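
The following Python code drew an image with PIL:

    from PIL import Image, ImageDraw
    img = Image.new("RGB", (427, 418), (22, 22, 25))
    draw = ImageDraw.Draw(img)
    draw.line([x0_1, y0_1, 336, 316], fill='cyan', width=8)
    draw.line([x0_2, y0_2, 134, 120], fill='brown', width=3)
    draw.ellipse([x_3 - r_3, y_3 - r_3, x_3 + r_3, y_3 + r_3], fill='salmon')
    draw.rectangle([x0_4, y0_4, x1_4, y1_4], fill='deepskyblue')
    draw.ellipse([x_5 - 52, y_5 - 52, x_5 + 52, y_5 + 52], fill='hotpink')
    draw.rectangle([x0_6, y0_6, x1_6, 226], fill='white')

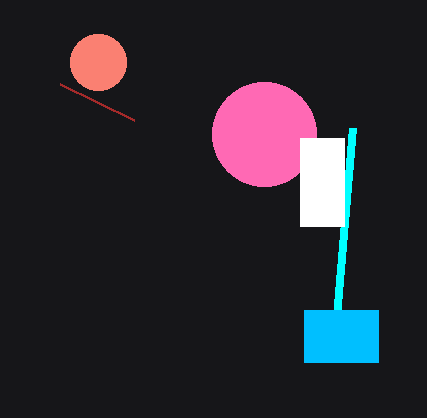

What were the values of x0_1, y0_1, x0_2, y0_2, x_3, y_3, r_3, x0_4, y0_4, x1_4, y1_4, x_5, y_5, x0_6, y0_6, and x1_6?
x0_1 = 352; y0_1 = 128; x0_2 = 60; y0_2 = 84; x_3 = 98; y_3 = 62; r_3 = 28; x0_4 = 304; y0_4 = 310; x1_4 = 378; y1_4 = 362; x_5 = 264; y_5 = 134; x0_6 = 300; y0_6 = 138; x1_6 = 344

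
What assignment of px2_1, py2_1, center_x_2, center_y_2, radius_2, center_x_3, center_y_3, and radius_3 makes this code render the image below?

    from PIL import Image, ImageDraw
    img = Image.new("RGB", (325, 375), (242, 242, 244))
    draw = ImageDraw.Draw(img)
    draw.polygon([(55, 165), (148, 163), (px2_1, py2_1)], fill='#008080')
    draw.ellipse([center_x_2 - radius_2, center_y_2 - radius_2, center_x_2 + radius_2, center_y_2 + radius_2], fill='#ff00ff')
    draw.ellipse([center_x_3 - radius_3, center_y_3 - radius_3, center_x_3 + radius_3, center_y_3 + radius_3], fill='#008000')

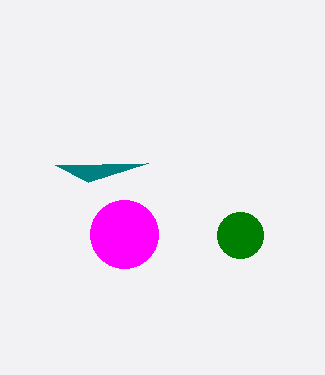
px2_1 = 88; py2_1 = 182; center_x_2 = 124; center_y_2 = 234; radius_2 = 34; center_x_3 = 240; center_y_3 = 235; radius_3 = 23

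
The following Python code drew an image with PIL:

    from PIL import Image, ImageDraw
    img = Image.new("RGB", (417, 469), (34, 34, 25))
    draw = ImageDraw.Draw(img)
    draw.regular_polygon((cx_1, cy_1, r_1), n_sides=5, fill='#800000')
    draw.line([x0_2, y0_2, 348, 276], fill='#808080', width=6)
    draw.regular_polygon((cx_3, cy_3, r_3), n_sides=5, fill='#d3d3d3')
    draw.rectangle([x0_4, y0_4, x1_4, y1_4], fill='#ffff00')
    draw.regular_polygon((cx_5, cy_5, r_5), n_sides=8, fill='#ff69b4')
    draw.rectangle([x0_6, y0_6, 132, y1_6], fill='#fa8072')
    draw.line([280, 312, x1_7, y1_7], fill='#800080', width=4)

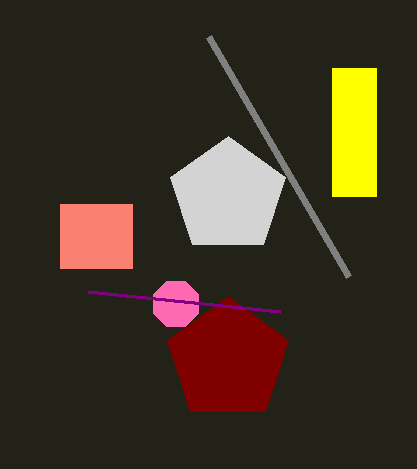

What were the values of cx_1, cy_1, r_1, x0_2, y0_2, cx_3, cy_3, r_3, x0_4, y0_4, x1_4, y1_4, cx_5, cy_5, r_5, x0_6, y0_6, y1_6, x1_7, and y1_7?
cx_1 = 228, cy_1 = 360, r_1 = 64, x0_2 = 208, y0_2 = 36, cx_3 = 228, cy_3 = 196, r_3 = 60, x0_4 = 332, y0_4 = 68, x1_4 = 376, y1_4 = 196, cx_5 = 176, cy_5 = 304, r_5 = 24, x0_6 = 60, y0_6 = 204, y1_6 = 268, x1_7 = 88, y1_7 = 292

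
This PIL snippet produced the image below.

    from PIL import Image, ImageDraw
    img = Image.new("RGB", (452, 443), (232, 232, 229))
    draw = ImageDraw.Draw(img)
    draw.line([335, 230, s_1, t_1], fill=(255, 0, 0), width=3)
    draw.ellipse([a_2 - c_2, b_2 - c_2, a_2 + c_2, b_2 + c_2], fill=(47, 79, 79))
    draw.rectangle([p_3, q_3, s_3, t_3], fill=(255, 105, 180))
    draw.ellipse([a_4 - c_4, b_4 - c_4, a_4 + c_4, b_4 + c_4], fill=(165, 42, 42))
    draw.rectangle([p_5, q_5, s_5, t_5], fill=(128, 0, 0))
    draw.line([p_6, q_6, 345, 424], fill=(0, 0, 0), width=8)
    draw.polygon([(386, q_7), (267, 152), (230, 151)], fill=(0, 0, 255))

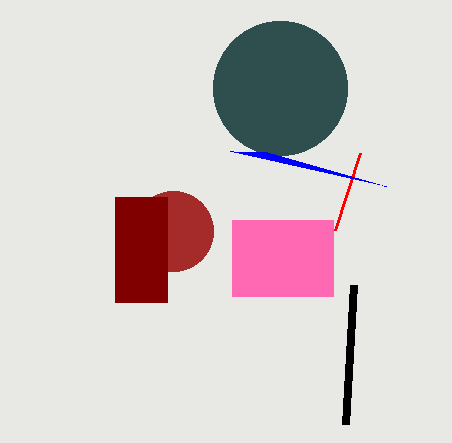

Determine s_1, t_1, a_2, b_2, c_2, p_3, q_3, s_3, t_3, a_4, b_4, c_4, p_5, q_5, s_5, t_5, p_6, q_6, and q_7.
s_1 = 360; t_1 = 153; a_2 = 280; b_2 = 88; c_2 = 67; p_3 = 232; q_3 = 220; s_3 = 333; t_3 = 296; a_4 = 173; b_4 = 231; c_4 = 40; p_5 = 115; q_5 = 197; s_5 = 167; t_5 = 302; p_6 = 353; q_6 = 285; q_7 = 186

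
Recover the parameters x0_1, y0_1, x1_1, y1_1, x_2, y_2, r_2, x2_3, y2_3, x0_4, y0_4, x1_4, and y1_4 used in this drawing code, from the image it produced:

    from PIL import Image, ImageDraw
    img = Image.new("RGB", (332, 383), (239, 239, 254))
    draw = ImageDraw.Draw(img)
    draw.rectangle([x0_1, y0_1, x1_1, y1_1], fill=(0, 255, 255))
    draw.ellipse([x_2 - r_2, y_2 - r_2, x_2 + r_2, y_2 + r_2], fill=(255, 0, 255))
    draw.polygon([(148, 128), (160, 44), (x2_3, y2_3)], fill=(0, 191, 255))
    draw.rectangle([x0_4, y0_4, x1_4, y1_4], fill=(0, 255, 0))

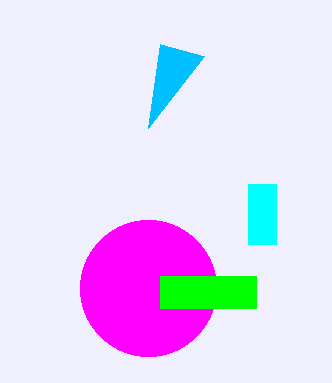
x0_1 = 248
y0_1 = 184
x1_1 = 276
y1_1 = 244
x_2 = 148
y_2 = 288
r_2 = 68
x2_3 = 204
y2_3 = 56
x0_4 = 160
y0_4 = 276
x1_4 = 256
y1_4 = 308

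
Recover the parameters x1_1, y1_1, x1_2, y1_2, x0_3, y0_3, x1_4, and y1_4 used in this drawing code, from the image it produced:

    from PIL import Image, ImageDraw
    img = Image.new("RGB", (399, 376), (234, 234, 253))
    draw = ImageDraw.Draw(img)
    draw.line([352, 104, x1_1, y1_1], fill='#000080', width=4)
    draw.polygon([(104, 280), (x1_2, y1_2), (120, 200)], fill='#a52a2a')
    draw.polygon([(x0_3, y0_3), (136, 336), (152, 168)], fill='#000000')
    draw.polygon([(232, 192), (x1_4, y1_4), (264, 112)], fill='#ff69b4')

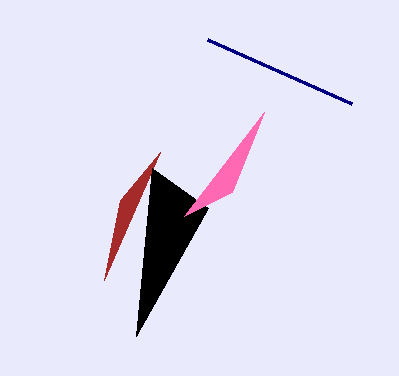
x1_1 = 208
y1_1 = 40
x1_2 = 160
y1_2 = 152
x0_3 = 208
y0_3 = 208
x1_4 = 184
y1_4 = 216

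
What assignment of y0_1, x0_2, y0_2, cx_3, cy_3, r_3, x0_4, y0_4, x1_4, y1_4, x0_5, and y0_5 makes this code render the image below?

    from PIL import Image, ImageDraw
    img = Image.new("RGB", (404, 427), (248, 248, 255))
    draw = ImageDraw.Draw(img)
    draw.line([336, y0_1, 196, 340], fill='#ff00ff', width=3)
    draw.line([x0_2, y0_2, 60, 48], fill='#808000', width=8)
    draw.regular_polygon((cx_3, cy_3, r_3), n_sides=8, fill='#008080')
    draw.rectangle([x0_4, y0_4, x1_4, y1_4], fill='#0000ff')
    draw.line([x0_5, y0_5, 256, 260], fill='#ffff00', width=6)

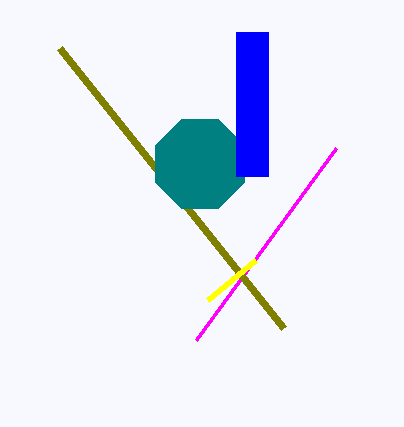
y0_1 = 148, x0_2 = 284, y0_2 = 328, cx_3 = 200, cy_3 = 164, r_3 = 48, x0_4 = 236, y0_4 = 32, x1_4 = 268, y1_4 = 176, x0_5 = 208, y0_5 = 300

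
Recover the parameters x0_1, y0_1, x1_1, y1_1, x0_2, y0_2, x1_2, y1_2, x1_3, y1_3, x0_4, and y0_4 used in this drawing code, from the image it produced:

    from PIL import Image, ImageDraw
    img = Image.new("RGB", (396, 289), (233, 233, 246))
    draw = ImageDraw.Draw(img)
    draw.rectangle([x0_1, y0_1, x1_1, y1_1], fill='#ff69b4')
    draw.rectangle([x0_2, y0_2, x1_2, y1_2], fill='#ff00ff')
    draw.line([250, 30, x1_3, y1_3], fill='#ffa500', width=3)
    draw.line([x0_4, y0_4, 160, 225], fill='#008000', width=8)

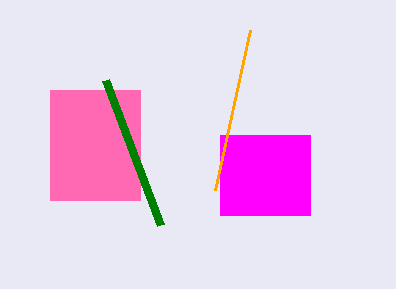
x0_1 = 50, y0_1 = 90, x1_1 = 140, y1_1 = 200, x0_2 = 220, y0_2 = 135, x1_2 = 310, y1_2 = 215, x1_3 = 215, y1_3 = 190, x0_4 = 105, y0_4 = 80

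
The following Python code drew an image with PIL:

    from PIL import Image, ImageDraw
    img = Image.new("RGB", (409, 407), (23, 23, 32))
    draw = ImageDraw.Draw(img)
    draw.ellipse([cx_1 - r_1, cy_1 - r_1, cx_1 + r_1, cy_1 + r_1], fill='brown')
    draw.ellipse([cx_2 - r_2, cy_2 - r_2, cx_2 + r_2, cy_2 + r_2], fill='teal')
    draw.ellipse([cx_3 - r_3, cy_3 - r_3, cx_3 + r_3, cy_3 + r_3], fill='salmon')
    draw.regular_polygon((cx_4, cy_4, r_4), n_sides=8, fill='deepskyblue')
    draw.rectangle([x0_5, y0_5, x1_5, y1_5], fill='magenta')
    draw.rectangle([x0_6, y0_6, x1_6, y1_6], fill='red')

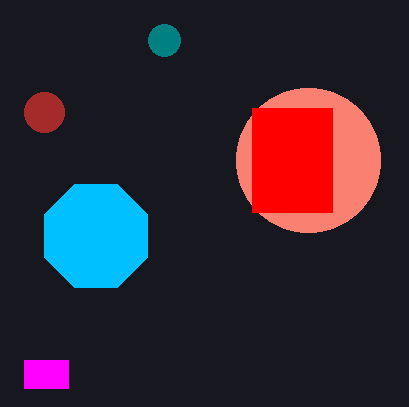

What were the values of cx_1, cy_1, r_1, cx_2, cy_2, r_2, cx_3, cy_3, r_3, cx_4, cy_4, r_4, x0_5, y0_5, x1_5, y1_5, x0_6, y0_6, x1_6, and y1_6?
cx_1 = 44; cy_1 = 112; r_1 = 20; cx_2 = 164; cy_2 = 40; r_2 = 16; cx_3 = 308; cy_3 = 160; r_3 = 72; cx_4 = 96; cy_4 = 236; r_4 = 56; x0_5 = 24; y0_5 = 360; x1_5 = 68; y1_5 = 388; x0_6 = 252; y0_6 = 108; x1_6 = 332; y1_6 = 212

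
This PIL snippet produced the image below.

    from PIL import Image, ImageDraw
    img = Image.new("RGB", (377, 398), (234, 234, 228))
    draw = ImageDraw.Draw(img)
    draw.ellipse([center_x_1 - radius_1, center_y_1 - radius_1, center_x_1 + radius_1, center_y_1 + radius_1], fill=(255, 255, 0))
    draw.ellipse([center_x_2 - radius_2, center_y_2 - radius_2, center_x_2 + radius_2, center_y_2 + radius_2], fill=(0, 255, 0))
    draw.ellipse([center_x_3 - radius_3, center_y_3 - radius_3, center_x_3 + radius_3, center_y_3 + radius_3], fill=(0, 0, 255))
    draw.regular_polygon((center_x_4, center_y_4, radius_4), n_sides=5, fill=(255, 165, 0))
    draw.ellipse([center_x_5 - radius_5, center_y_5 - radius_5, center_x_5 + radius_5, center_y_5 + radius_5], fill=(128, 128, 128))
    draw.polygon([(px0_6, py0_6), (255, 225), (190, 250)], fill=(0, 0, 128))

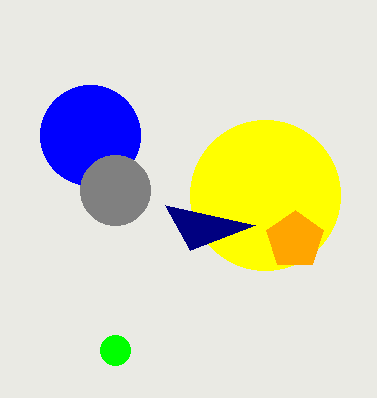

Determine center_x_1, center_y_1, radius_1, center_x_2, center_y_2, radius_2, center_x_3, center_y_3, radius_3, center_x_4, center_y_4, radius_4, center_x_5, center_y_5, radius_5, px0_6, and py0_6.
center_x_1 = 265
center_y_1 = 195
radius_1 = 75
center_x_2 = 115
center_y_2 = 350
radius_2 = 15
center_x_3 = 90
center_y_3 = 135
radius_3 = 50
center_x_4 = 295
center_y_4 = 240
radius_4 = 30
center_x_5 = 115
center_y_5 = 190
radius_5 = 35
px0_6 = 165
py0_6 = 205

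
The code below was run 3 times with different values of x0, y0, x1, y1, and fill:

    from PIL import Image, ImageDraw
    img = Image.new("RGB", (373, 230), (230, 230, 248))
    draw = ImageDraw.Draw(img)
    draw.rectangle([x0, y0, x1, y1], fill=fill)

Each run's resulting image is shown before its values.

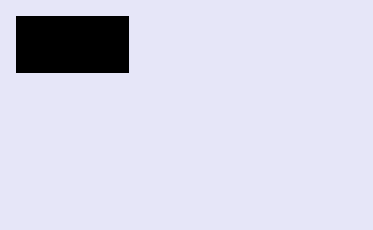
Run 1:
x0 = 16
y0 = 16
x1 = 128
y1 = 72
fill = 'black'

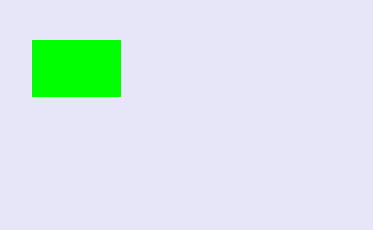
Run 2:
x0 = 32
y0 = 40
x1 = 120
y1 = 96
fill = 'lime'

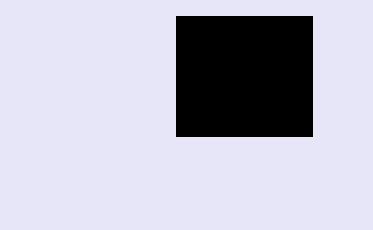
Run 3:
x0 = 176, y0 = 16, x1 = 312, y1 = 136, fill = 'black'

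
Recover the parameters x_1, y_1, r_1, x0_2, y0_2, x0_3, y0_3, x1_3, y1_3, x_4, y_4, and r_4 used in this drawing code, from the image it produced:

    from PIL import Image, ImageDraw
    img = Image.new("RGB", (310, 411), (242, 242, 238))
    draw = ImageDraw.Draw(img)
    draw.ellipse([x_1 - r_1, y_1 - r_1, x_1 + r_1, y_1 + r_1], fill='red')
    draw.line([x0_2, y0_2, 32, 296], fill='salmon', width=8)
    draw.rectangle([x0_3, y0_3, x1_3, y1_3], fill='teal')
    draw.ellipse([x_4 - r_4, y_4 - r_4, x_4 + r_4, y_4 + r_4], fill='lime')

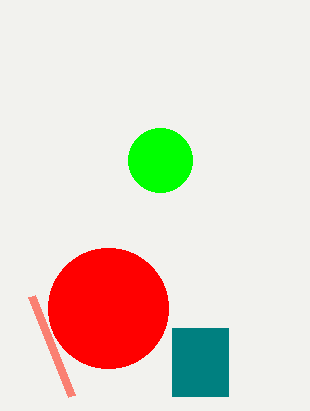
x_1 = 108
y_1 = 308
r_1 = 60
x0_2 = 72
y0_2 = 396
x0_3 = 172
y0_3 = 328
x1_3 = 228
y1_3 = 396
x_4 = 160
y_4 = 160
r_4 = 32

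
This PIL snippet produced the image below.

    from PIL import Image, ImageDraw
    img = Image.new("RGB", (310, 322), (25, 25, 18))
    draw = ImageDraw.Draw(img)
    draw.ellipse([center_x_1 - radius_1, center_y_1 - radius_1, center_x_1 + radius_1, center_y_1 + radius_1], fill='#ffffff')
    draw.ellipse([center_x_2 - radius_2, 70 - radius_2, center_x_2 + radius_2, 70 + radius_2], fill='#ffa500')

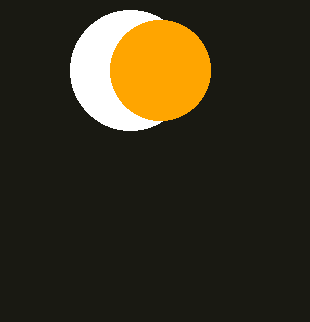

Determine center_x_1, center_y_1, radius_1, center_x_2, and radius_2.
center_x_1 = 130, center_y_1 = 70, radius_1 = 60, center_x_2 = 160, radius_2 = 50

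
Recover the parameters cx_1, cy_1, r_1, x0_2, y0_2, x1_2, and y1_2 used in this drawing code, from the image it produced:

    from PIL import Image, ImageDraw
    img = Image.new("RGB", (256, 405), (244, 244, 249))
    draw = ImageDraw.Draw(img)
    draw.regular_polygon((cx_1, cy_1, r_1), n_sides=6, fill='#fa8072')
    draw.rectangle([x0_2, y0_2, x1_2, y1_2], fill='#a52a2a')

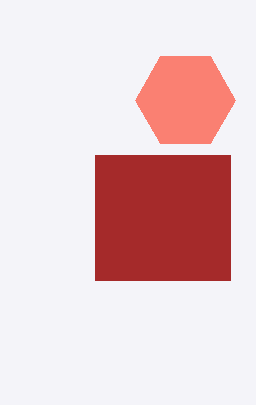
cx_1 = 185; cy_1 = 100; r_1 = 50; x0_2 = 95; y0_2 = 155; x1_2 = 230; y1_2 = 280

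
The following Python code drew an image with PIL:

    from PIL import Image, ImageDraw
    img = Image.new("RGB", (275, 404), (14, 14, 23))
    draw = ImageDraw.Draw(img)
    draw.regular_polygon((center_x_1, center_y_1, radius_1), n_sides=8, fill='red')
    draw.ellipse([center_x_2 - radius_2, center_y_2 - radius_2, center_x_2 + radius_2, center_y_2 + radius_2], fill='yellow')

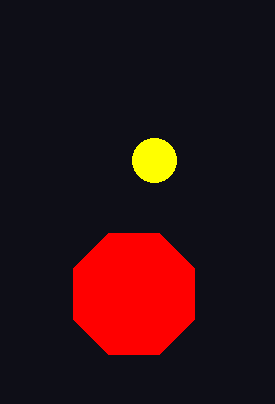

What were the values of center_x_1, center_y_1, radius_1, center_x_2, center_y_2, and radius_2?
center_x_1 = 134, center_y_1 = 294, radius_1 = 66, center_x_2 = 154, center_y_2 = 160, radius_2 = 22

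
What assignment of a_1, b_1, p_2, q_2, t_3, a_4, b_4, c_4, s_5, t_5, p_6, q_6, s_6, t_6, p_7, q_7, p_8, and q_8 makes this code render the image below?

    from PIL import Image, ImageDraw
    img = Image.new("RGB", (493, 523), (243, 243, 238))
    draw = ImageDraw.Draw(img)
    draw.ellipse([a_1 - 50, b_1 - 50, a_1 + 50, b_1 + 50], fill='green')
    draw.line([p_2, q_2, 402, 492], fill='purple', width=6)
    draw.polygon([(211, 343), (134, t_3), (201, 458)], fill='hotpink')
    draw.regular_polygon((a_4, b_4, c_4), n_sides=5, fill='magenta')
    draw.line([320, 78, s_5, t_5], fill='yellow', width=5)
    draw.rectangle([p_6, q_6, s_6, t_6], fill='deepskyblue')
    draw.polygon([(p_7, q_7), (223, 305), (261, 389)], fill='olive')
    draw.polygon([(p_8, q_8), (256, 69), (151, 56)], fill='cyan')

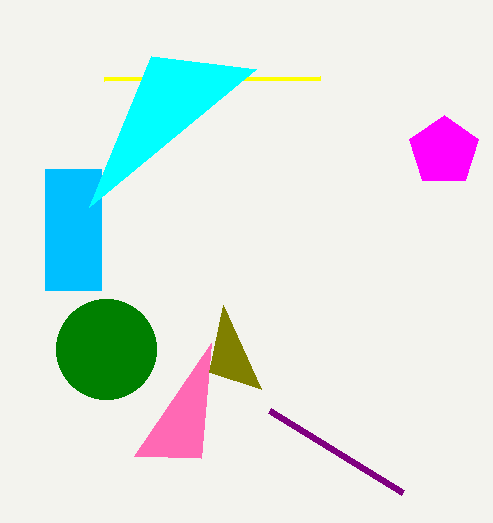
a_1 = 106
b_1 = 349
p_2 = 269
q_2 = 410
t_3 = 456
a_4 = 444
b_4 = 151
c_4 = 36
s_5 = 104
t_5 = 79
p_6 = 45
q_6 = 169
s_6 = 101
t_6 = 290
p_7 = 209
q_7 = 372
p_8 = 89
q_8 = 207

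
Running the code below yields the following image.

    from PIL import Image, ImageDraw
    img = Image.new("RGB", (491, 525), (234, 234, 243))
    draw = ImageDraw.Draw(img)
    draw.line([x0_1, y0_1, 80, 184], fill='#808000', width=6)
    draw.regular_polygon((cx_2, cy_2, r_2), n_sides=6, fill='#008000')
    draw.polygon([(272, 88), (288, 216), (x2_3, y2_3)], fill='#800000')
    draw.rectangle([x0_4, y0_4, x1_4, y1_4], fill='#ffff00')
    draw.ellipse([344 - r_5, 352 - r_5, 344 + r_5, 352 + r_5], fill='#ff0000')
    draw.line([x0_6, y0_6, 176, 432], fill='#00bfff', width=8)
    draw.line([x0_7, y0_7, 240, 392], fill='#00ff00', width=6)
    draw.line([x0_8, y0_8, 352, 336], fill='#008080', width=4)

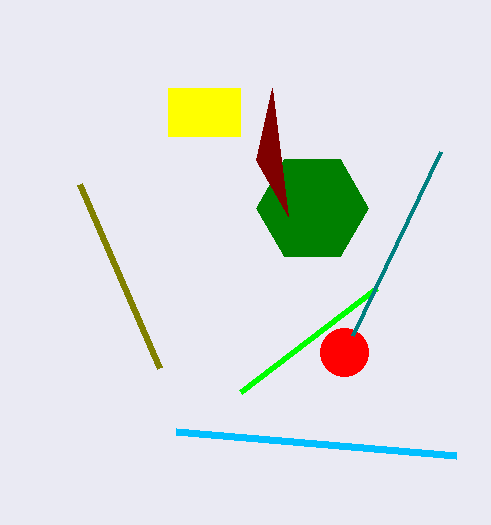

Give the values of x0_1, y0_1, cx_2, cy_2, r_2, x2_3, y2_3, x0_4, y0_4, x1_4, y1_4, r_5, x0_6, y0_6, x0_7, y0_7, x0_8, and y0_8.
x0_1 = 160; y0_1 = 368; cx_2 = 312; cy_2 = 208; r_2 = 56; x2_3 = 256; y2_3 = 160; x0_4 = 168; y0_4 = 88; x1_4 = 240; y1_4 = 136; r_5 = 24; x0_6 = 456; y0_6 = 456; x0_7 = 376; y0_7 = 288; x0_8 = 440; y0_8 = 152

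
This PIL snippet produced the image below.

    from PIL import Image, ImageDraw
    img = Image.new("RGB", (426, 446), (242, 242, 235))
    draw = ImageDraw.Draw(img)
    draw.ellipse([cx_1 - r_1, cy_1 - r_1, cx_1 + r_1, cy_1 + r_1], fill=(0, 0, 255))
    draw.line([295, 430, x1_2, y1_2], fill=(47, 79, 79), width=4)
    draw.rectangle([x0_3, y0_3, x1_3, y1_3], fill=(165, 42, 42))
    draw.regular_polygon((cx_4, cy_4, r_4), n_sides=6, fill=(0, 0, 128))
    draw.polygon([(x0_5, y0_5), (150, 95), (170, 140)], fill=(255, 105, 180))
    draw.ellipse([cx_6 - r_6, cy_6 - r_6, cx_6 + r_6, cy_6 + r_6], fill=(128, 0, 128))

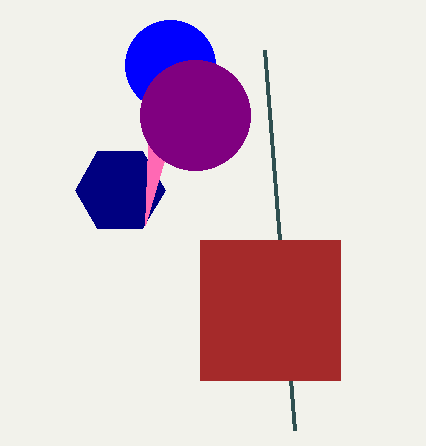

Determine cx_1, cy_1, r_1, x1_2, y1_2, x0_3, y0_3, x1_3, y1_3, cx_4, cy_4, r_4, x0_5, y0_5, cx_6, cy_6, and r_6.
cx_1 = 170
cy_1 = 65
r_1 = 45
x1_2 = 265
y1_2 = 50
x0_3 = 200
y0_3 = 240
x1_3 = 340
y1_3 = 380
cx_4 = 120
cy_4 = 190
r_4 = 45
x0_5 = 145
y0_5 = 225
cx_6 = 195
cy_6 = 115
r_6 = 55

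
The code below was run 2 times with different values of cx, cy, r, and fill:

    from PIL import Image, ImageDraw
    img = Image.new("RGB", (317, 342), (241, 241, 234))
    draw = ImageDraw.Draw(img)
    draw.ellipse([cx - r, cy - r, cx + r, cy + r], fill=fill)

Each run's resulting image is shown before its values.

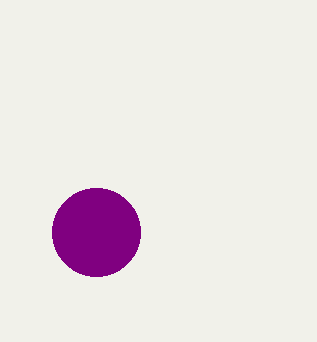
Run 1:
cx = 96, cy = 232, r = 44, fill = 'purple'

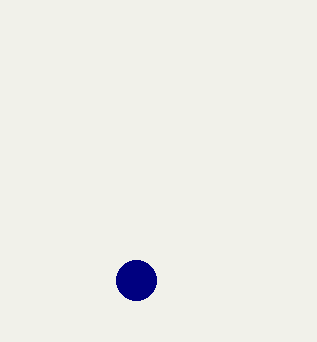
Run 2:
cx = 136, cy = 280, r = 20, fill = 'navy'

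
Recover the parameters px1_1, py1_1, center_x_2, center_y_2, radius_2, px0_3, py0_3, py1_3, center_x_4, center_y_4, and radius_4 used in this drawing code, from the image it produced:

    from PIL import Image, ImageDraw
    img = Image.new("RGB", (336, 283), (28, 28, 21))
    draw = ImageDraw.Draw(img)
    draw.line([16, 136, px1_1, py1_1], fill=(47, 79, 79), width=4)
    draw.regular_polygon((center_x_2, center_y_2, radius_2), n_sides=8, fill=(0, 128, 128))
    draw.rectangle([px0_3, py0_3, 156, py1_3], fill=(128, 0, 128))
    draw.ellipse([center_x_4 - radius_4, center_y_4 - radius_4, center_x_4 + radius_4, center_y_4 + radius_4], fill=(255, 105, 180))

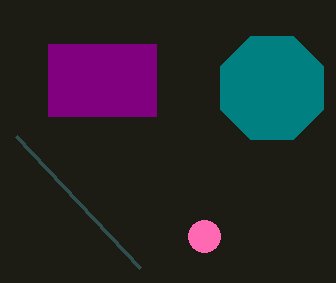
px1_1 = 140, py1_1 = 268, center_x_2 = 272, center_y_2 = 88, radius_2 = 56, px0_3 = 48, py0_3 = 44, py1_3 = 116, center_x_4 = 204, center_y_4 = 236, radius_4 = 16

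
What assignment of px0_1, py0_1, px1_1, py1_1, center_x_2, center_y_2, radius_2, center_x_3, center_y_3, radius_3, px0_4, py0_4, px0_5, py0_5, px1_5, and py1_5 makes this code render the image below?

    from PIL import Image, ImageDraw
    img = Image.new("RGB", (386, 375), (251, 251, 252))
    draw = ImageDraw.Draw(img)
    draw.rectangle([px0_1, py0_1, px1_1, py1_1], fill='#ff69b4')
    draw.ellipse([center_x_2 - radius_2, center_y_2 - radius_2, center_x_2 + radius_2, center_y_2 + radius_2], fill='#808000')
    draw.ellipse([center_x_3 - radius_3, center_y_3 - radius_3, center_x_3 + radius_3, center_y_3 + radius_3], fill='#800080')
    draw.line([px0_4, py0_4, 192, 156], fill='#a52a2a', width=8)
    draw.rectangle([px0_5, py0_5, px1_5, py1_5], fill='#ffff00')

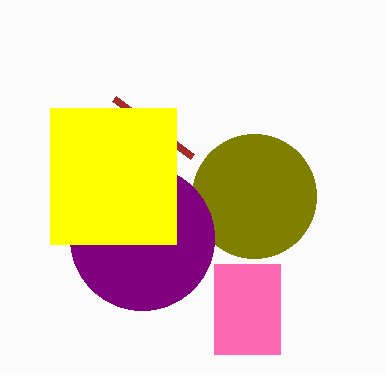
px0_1 = 214
py0_1 = 264
px1_1 = 280
py1_1 = 354
center_x_2 = 254
center_y_2 = 196
radius_2 = 62
center_x_3 = 142
center_y_3 = 238
radius_3 = 72
px0_4 = 114
py0_4 = 98
px0_5 = 50
py0_5 = 108
px1_5 = 176
py1_5 = 244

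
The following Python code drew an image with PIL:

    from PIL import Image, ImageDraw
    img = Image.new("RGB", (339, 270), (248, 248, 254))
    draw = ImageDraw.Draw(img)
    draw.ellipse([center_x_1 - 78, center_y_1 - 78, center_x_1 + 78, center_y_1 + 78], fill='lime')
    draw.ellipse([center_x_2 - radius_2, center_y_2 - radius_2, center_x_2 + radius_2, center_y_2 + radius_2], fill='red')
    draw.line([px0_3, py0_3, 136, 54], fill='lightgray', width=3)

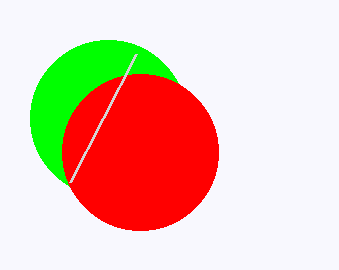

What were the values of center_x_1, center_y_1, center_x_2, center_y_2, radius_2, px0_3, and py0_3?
center_x_1 = 108; center_y_1 = 118; center_x_2 = 140; center_y_2 = 152; radius_2 = 78; px0_3 = 70; py0_3 = 182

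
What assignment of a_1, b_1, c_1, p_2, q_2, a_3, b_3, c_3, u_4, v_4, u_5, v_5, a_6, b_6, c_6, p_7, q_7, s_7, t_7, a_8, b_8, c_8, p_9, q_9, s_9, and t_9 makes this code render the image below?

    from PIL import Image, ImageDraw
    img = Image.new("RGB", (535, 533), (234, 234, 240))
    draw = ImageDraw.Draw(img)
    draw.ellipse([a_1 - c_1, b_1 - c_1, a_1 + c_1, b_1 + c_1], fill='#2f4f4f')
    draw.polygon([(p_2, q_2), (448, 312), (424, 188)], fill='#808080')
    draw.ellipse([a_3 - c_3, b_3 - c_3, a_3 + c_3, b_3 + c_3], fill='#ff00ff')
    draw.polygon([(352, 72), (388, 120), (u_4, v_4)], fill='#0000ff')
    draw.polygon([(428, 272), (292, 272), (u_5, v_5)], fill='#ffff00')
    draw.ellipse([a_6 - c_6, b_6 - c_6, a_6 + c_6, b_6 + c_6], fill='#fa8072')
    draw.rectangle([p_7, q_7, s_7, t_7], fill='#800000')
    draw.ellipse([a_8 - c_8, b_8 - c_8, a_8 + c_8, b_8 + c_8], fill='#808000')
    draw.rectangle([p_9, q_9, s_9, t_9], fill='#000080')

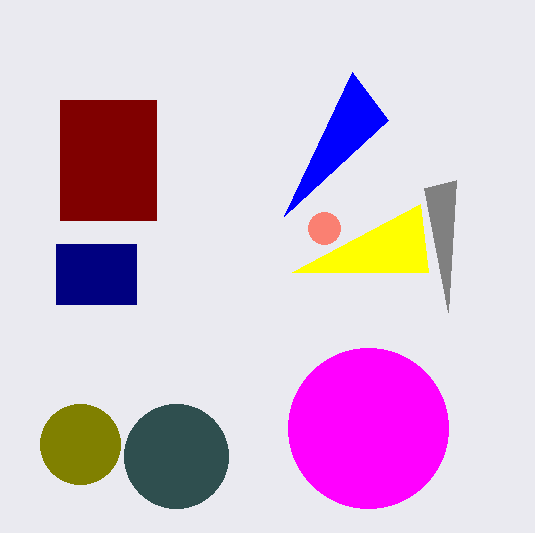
a_1 = 176
b_1 = 456
c_1 = 52
p_2 = 456
q_2 = 180
a_3 = 368
b_3 = 428
c_3 = 80
u_4 = 284
v_4 = 216
u_5 = 420
v_5 = 204
a_6 = 324
b_6 = 228
c_6 = 16
p_7 = 60
q_7 = 100
s_7 = 156
t_7 = 220
a_8 = 80
b_8 = 444
c_8 = 40
p_9 = 56
q_9 = 244
s_9 = 136
t_9 = 304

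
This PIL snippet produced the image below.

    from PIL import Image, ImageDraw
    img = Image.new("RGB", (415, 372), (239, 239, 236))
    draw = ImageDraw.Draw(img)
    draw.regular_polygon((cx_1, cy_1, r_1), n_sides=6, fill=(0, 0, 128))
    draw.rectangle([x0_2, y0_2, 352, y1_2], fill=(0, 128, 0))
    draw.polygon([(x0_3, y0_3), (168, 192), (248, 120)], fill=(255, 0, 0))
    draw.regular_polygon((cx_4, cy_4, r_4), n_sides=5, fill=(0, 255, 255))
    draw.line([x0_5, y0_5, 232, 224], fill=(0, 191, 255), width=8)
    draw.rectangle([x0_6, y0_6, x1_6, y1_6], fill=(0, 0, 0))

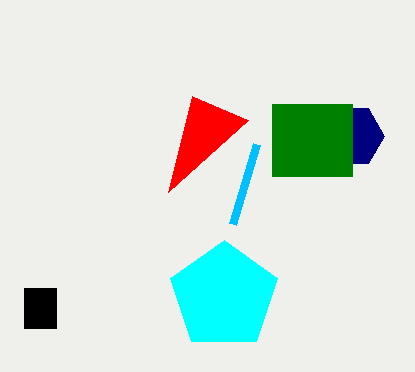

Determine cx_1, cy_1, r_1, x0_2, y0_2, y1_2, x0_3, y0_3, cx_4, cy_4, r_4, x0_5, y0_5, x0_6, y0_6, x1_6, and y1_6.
cx_1 = 352; cy_1 = 136; r_1 = 32; x0_2 = 272; y0_2 = 104; y1_2 = 176; x0_3 = 192; y0_3 = 96; cx_4 = 224; cy_4 = 296; r_4 = 56; x0_5 = 256; y0_5 = 144; x0_6 = 24; y0_6 = 288; x1_6 = 56; y1_6 = 328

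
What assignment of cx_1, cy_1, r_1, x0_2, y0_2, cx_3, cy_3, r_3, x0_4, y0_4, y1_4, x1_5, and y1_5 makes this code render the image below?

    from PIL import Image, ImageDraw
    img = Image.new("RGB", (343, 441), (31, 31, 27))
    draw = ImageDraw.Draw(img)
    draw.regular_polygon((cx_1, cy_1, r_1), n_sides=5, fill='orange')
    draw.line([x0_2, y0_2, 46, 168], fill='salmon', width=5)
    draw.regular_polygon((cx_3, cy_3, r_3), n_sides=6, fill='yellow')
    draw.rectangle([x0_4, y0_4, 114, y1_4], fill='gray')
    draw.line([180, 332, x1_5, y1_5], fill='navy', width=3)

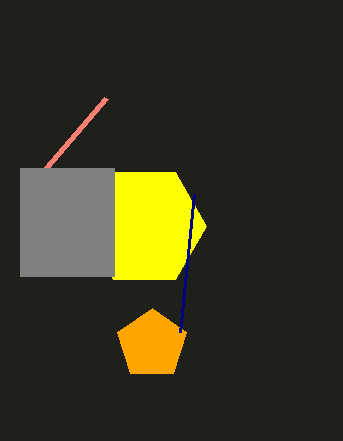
cx_1 = 152; cy_1 = 344; r_1 = 36; x0_2 = 106; y0_2 = 98; cx_3 = 144; cy_3 = 226; r_3 = 62; x0_4 = 20; y0_4 = 168; y1_4 = 276; x1_5 = 194; y1_5 = 194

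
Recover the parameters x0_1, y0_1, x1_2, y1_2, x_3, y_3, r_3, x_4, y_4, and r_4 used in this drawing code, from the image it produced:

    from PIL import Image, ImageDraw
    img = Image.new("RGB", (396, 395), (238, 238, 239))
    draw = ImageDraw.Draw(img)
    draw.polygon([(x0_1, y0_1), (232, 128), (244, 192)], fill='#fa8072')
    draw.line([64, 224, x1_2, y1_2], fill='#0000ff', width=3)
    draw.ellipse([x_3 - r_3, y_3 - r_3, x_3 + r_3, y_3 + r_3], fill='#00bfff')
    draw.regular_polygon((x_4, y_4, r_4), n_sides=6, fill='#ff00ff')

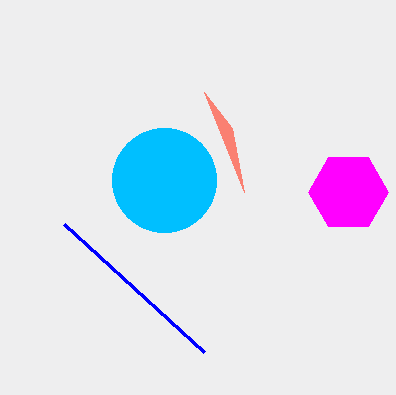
x0_1 = 204
y0_1 = 92
x1_2 = 204
y1_2 = 352
x_3 = 164
y_3 = 180
r_3 = 52
x_4 = 348
y_4 = 192
r_4 = 40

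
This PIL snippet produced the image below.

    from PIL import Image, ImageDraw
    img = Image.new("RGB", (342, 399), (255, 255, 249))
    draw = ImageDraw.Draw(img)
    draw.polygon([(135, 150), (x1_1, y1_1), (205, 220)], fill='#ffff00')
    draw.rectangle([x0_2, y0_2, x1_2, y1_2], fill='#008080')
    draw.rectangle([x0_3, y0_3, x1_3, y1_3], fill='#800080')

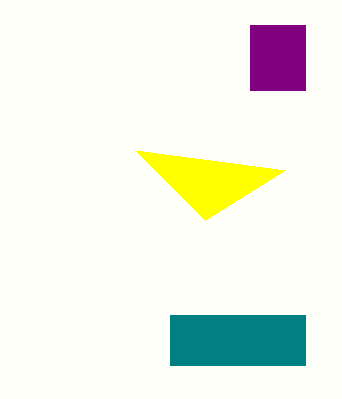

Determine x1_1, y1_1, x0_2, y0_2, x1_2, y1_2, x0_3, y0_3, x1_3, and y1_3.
x1_1 = 285; y1_1 = 170; x0_2 = 170; y0_2 = 315; x1_2 = 305; y1_2 = 365; x0_3 = 250; y0_3 = 25; x1_3 = 305; y1_3 = 90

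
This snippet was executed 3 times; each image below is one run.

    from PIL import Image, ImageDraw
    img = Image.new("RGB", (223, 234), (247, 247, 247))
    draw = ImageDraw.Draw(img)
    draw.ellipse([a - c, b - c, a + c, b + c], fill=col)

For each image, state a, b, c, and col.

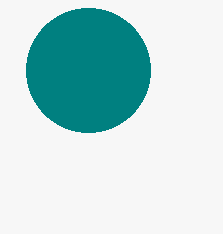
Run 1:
a = 88
b = 70
c = 62
col = 'teal'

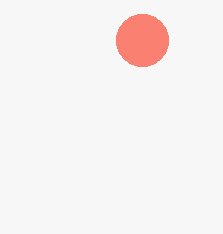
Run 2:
a = 142; b = 40; c = 26; col = 'salmon'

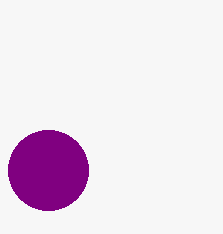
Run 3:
a = 48; b = 170; c = 40; col = 'purple'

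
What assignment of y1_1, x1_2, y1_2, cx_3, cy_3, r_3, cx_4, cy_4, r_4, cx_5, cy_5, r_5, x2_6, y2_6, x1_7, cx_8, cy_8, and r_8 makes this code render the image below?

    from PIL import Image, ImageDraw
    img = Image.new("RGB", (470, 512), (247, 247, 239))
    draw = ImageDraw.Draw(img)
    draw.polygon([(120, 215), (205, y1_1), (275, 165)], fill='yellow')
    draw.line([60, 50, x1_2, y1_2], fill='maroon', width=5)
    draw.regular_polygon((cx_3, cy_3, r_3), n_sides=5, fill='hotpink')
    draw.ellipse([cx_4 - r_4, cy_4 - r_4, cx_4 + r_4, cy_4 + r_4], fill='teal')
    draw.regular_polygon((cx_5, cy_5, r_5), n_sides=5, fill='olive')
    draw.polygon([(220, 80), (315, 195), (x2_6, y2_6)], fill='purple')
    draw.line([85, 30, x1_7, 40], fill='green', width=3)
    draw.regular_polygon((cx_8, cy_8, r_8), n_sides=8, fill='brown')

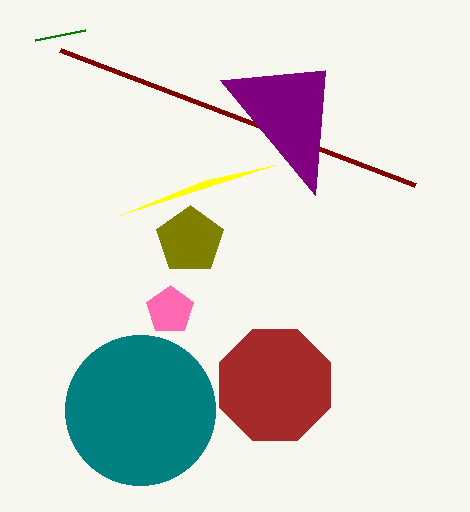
y1_1 = 180
x1_2 = 415
y1_2 = 185
cx_3 = 170
cy_3 = 310
r_3 = 25
cx_4 = 140
cy_4 = 410
r_4 = 75
cx_5 = 190
cy_5 = 240
r_5 = 35
x2_6 = 325
y2_6 = 70
x1_7 = 35
cx_8 = 275
cy_8 = 385
r_8 = 60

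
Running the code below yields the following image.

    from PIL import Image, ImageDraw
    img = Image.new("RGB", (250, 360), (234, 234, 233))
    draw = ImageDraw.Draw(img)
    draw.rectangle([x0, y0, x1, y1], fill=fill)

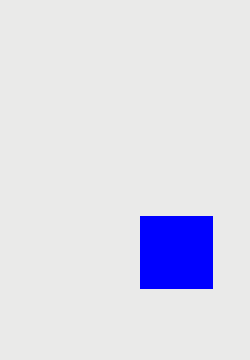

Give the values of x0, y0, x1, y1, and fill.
x0 = 140
y0 = 216
x1 = 212
y1 = 288
fill = 'blue'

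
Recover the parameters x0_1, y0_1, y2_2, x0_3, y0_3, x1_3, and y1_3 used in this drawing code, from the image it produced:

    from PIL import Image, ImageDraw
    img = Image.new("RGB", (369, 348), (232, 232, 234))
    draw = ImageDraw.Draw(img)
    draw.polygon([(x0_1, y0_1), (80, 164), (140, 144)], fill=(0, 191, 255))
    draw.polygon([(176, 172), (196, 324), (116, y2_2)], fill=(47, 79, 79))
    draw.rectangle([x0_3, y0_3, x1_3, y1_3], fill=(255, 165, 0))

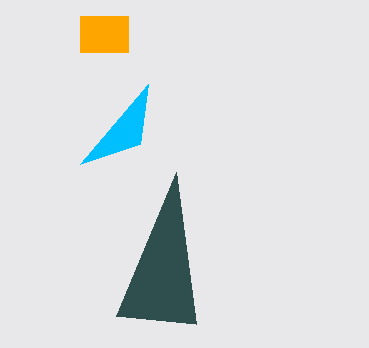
x0_1 = 148, y0_1 = 84, y2_2 = 316, x0_3 = 80, y0_3 = 16, x1_3 = 128, y1_3 = 52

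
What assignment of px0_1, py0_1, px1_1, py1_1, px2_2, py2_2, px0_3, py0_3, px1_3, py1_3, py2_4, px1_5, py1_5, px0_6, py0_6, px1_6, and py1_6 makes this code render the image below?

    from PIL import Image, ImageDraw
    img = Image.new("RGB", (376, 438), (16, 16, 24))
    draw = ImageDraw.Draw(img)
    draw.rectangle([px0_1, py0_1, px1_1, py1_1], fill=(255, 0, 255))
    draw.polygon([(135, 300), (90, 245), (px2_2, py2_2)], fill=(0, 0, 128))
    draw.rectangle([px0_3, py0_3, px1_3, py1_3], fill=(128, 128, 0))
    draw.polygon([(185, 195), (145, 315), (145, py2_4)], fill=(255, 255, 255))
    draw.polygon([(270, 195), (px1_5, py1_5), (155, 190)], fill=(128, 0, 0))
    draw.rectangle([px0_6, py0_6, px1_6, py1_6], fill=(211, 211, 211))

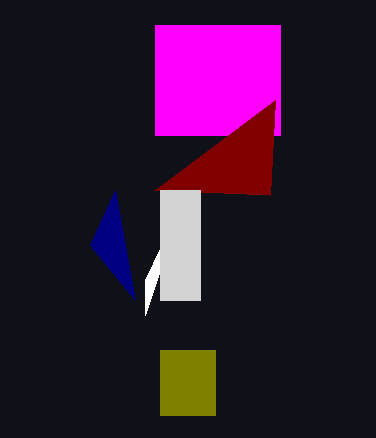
px0_1 = 155, py0_1 = 25, px1_1 = 280, py1_1 = 135, px2_2 = 115, py2_2 = 190, px0_3 = 160, py0_3 = 350, px1_3 = 215, py1_3 = 415, py2_4 = 280, px1_5 = 275, py1_5 = 100, px0_6 = 160, py0_6 = 190, px1_6 = 200, py1_6 = 300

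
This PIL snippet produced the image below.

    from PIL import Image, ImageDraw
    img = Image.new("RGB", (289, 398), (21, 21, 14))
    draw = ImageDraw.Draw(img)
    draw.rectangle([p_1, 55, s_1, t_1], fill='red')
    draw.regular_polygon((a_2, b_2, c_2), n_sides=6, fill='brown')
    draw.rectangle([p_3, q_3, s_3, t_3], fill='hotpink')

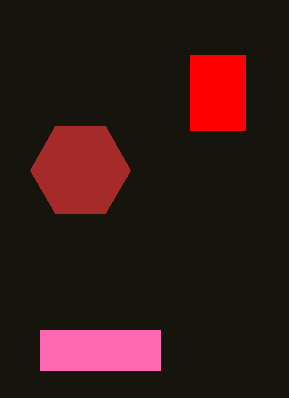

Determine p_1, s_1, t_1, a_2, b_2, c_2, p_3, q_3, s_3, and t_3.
p_1 = 190, s_1 = 245, t_1 = 130, a_2 = 80, b_2 = 170, c_2 = 50, p_3 = 40, q_3 = 330, s_3 = 160, t_3 = 370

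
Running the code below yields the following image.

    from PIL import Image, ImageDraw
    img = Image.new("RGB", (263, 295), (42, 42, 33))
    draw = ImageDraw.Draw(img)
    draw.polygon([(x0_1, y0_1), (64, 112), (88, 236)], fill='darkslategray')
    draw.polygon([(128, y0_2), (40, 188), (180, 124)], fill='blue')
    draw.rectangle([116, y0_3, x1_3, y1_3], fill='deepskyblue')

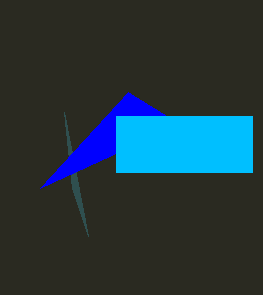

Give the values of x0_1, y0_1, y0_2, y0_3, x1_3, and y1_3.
x0_1 = 72; y0_1 = 188; y0_2 = 92; y0_3 = 116; x1_3 = 252; y1_3 = 172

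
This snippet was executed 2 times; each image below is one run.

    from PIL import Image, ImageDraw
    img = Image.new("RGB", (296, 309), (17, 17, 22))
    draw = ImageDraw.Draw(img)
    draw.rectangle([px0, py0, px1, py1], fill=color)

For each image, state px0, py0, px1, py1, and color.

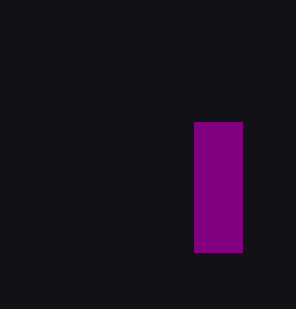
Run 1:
px0 = 194
py0 = 122
px1 = 242
py1 = 252
color = 'purple'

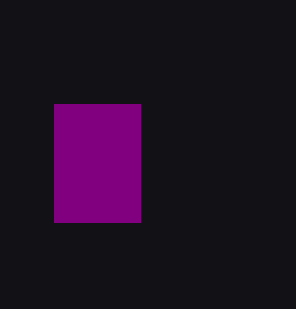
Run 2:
px0 = 54, py0 = 104, px1 = 140, py1 = 222, color = 'purple'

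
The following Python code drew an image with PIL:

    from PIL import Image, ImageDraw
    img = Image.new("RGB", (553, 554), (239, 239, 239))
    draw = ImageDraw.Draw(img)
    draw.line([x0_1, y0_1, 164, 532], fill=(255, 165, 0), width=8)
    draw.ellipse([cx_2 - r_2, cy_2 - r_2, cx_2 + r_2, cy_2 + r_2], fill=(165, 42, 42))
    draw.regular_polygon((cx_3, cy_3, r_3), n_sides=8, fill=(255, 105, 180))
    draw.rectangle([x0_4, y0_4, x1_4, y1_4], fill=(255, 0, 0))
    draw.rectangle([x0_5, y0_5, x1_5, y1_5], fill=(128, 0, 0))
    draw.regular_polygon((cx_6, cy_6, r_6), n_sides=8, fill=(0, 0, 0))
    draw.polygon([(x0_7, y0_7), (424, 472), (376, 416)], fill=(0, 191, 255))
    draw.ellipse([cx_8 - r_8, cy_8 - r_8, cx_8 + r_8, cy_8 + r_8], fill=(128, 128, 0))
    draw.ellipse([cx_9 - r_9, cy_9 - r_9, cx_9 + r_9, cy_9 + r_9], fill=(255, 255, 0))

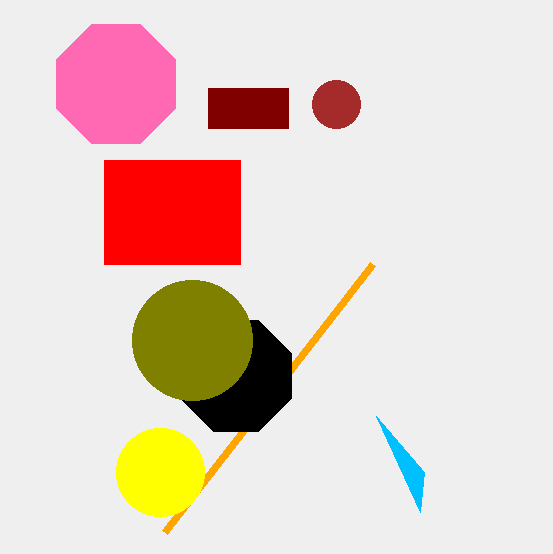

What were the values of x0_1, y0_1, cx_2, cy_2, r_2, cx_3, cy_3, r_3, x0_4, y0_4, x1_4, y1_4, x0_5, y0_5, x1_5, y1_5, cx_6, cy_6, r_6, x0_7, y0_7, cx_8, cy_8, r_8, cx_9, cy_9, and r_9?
x0_1 = 372; y0_1 = 264; cx_2 = 336; cy_2 = 104; r_2 = 24; cx_3 = 116; cy_3 = 84; r_3 = 64; x0_4 = 104; y0_4 = 160; x1_4 = 240; y1_4 = 264; x0_5 = 208; y0_5 = 88; x1_5 = 288; y1_5 = 128; cx_6 = 236; cy_6 = 376; r_6 = 60; x0_7 = 420; y0_7 = 512; cx_8 = 192; cy_8 = 340; r_8 = 60; cx_9 = 160; cy_9 = 472; r_9 = 44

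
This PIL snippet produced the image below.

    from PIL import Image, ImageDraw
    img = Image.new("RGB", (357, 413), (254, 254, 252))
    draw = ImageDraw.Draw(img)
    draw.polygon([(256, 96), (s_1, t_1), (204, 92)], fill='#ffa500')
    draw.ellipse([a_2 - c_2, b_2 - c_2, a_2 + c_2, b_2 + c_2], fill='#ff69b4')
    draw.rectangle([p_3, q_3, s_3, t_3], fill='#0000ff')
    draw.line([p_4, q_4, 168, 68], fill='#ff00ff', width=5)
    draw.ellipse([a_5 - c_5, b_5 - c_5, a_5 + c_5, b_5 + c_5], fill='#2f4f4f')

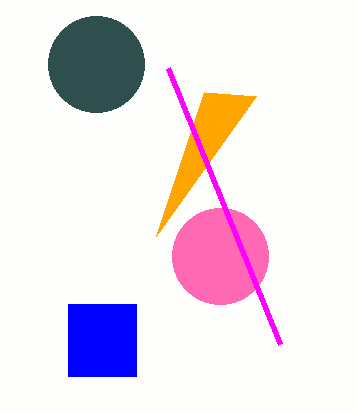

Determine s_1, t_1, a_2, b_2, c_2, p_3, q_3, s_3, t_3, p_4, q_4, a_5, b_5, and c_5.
s_1 = 156
t_1 = 236
a_2 = 220
b_2 = 256
c_2 = 48
p_3 = 68
q_3 = 304
s_3 = 136
t_3 = 376
p_4 = 280
q_4 = 344
a_5 = 96
b_5 = 64
c_5 = 48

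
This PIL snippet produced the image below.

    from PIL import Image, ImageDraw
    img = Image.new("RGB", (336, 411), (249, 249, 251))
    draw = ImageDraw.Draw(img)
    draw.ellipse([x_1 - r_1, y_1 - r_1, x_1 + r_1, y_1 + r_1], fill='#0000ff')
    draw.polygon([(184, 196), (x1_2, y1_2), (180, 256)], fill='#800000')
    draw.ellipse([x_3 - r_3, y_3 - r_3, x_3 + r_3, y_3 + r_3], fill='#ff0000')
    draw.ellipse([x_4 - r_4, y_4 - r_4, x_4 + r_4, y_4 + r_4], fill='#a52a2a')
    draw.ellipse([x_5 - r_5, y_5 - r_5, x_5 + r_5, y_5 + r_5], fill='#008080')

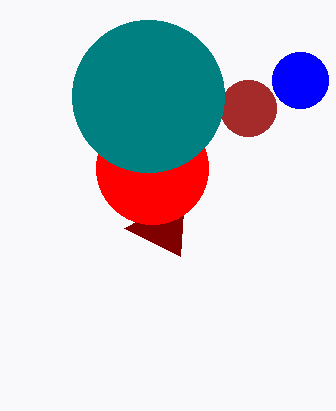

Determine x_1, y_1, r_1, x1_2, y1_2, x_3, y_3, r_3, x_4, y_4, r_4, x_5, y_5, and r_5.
x_1 = 300
y_1 = 80
r_1 = 28
x1_2 = 124
y1_2 = 228
x_3 = 152
y_3 = 168
r_3 = 56
x_4 = 248
y_4 = 108
r_4 = 28
x_5 = 148
y_5 = 96
r_5 = 76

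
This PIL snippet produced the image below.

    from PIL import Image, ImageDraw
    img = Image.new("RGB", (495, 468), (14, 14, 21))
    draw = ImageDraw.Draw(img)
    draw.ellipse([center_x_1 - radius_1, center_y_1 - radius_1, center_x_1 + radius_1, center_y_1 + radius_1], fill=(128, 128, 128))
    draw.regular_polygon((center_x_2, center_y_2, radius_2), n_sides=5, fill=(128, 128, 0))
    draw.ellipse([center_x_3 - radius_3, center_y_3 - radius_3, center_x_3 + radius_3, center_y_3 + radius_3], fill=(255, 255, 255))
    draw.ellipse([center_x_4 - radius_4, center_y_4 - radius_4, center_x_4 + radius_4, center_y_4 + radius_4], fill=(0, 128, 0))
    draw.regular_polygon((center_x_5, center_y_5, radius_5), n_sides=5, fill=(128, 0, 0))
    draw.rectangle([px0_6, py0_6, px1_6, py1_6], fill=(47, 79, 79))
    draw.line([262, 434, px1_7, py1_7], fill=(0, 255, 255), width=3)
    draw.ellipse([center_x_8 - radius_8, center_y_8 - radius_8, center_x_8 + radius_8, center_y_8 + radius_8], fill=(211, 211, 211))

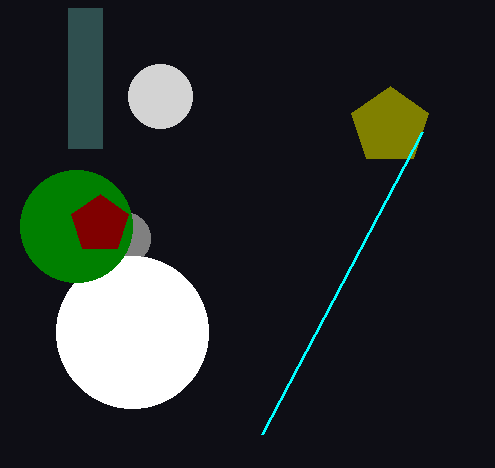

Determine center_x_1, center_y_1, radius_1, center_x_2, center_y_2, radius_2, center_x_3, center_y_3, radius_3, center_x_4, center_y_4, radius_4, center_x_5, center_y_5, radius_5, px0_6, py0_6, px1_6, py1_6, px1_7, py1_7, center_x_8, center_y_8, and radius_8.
center_x_1 = 124, center_y_1 = 238, radius_1 = 26, center_x_2 = 390, center_y_2 = 126, radius_2 = 40, center_x_3 = 132, center_y_3 = 332, radius_3 = 76, center_x_4 = 76, center_y_4 = 226, radius_4 = 56, center_x_5 = 100, center_y_5 = 224, radius_5 = 30, px0_6 = 68, py0_6 = 8, px1_6 = 102, py1_6 = 148, px1_7 = 422, py1_7 = 132, center_x_8 = 160, center_y_8 = 96, radius_8 = 32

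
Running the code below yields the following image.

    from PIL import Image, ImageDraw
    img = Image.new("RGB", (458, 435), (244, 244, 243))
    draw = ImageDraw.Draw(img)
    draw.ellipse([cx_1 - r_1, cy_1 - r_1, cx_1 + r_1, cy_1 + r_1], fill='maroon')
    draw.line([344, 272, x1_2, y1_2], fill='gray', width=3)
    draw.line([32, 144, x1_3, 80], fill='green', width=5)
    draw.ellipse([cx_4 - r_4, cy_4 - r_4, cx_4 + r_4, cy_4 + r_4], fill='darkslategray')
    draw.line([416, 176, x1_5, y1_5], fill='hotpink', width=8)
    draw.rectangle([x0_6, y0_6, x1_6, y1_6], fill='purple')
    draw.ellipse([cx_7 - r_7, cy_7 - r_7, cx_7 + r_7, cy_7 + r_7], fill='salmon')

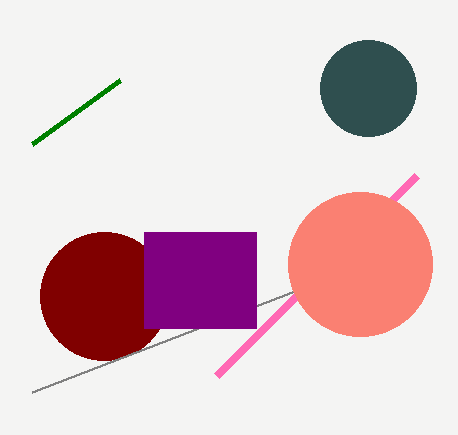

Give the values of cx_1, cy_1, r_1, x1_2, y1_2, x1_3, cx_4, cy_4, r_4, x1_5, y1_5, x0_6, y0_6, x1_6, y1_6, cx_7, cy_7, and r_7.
cx_1 = 104, cy_1 = 296, r_1 = 64, x1_2 = 32, y1_2 = 392, x1_3 = 120, cx_4 = 368, cy_4 = 88, r_4 = 48, x1_5 = 216, y1_5 = 376, x0_6 = 144, y0_6 = 232, x1_6 = 256, y1_6 = 328, cx_7 = 360, cy_7 = 264, r_7 = 72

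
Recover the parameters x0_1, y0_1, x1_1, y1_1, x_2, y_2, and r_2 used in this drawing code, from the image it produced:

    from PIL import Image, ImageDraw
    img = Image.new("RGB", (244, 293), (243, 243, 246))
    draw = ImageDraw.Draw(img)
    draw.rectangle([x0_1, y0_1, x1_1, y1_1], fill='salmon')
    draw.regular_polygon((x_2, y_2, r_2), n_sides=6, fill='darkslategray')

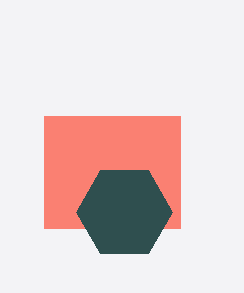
x0_1 = 44
y0_1 = 116
x1_1 = 180
y1_1 = 228
x_2 = 124
y_2 = 212
r_2 = 48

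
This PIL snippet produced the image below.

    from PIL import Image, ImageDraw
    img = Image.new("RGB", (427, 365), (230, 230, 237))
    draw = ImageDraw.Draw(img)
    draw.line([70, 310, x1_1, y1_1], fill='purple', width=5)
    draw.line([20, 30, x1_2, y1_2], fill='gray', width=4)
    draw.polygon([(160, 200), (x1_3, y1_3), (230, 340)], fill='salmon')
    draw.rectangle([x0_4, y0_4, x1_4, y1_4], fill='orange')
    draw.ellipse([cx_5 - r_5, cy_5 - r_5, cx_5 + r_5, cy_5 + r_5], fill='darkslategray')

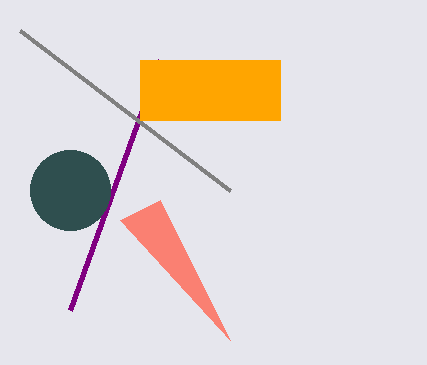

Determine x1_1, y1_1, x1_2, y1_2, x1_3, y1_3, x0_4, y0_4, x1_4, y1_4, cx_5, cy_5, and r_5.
x1_1 = 160, y1_1 = 60, x1_2 = 230, y1_2 = 190, x1_3 = 120, y1_3 = 220, x0_4 = 140, y0_4 = 60, x1_4 = 280, y1_4 = 120, cx_5 = 70, cy_5 = 190, r_5 = 40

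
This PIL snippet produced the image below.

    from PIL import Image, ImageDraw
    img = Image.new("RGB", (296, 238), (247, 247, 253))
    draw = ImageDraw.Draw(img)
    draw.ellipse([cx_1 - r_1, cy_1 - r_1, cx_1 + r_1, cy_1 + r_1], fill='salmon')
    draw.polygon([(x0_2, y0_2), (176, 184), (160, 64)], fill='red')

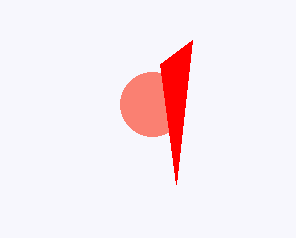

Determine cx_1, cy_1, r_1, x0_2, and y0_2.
cx_1 = 152
cy_1 = 104
r_1 = 32
x0_2 = 192
y0_2 = 40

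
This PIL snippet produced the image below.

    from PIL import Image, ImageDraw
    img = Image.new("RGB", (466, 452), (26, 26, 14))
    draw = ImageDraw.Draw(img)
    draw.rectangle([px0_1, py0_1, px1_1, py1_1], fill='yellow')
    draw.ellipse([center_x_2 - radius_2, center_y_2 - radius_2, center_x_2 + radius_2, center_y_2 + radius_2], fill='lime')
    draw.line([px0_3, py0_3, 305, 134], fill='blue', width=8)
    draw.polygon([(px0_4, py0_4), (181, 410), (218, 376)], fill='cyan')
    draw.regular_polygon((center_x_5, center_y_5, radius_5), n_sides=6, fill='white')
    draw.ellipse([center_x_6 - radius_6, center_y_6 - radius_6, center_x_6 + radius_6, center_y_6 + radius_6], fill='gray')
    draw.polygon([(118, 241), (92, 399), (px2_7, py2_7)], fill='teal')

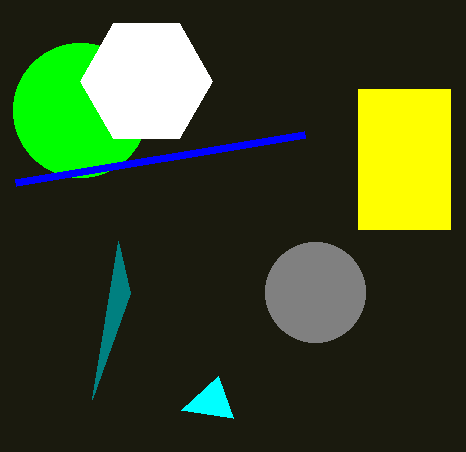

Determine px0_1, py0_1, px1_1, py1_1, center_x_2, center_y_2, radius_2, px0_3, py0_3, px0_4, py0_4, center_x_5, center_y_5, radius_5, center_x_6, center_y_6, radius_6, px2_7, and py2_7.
px0_1 = 358; py0_1 = 89; px1_1 = 450; py1_1 = 229; center_x_2 = 80; center_y_2 = 110; radius_2 = 67; px0_3 = 16; py0_3 = 182; px0_4 = 233; py0_4 = 418; center_x_5 = 146; center_y_5 = 81; radius_5 = 66; center_x_6 = 315; center_y_6 = 292; radius_6 = 50; px2_7 = 130; py2_7 = 293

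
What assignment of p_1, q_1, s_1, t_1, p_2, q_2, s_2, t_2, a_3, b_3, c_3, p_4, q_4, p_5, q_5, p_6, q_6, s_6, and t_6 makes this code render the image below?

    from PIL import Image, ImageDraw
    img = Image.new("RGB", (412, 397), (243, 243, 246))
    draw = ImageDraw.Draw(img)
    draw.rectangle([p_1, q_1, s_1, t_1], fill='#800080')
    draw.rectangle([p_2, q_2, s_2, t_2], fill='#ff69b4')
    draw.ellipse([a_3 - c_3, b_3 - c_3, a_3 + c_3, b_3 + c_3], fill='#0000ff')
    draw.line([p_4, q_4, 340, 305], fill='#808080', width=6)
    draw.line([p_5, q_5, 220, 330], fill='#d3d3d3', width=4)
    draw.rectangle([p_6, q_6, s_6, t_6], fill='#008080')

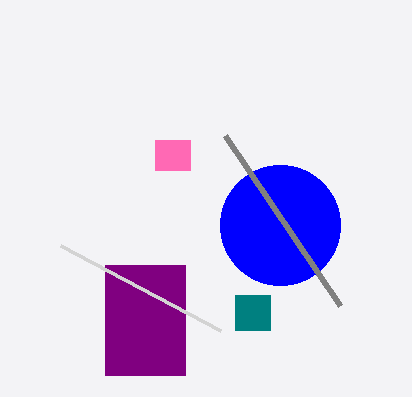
p_1 = 105, q_1 = 265, s_1 = 185, t_1 = 375, p_2 = 155, q_2 = 140, s_2 = 190, t_2 = 170, a_3 = 280, b_3 = 225, c_3 = 60, p_4 = 225, q_4 = 135, p_5 = 60, q_5 = 245, p_6 = 235, q_6 = 295, s_6 = 270, t_6 = 330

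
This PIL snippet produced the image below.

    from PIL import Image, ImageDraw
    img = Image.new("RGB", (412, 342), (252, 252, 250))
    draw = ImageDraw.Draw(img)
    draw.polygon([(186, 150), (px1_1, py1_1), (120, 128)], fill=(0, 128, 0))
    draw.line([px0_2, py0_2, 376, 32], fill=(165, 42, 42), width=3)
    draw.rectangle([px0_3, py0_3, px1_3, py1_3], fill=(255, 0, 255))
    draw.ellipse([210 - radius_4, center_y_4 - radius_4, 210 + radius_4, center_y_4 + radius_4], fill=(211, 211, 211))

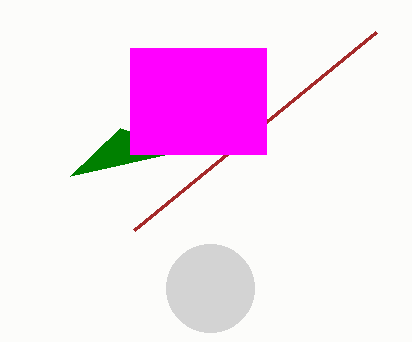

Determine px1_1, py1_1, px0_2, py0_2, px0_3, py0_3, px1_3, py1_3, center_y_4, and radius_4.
px1_1 = 70, py1_1 = 176, px0_2 = 134, py0_2 = 230, px0_3 = 130, py0_3 = 48, px1_3 = 266, py1_3 = 154, center_y_4 = 288, radius_4 = 44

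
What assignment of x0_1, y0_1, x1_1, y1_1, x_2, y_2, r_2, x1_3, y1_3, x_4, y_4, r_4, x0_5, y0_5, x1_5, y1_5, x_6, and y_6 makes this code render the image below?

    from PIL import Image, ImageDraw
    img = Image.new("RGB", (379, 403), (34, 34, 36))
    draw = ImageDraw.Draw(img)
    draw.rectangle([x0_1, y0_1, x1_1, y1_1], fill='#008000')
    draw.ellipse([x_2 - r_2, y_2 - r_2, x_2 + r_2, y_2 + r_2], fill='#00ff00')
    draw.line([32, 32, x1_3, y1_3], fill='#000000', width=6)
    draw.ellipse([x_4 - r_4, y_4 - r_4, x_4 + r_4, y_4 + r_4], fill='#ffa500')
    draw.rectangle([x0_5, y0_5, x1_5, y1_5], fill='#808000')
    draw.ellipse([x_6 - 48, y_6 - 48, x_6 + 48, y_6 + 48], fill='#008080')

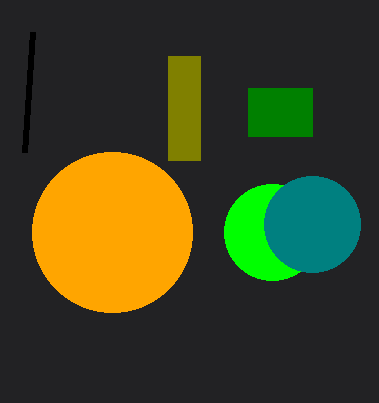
x0_1 = 248; y0_1 = 88; x1_1 = 312; y1_1 = 136; x_2 = 272; y_2 = 232; r_2 = 48; x1_3 = 24; y1_3 = 152; x_4 = 112; y_4 = 232; r_4 = 80; x0_5 = 168; y0_5 = 56; x1_5 = 200; y1_5 = 160; x_6 = 312; y_6 = 224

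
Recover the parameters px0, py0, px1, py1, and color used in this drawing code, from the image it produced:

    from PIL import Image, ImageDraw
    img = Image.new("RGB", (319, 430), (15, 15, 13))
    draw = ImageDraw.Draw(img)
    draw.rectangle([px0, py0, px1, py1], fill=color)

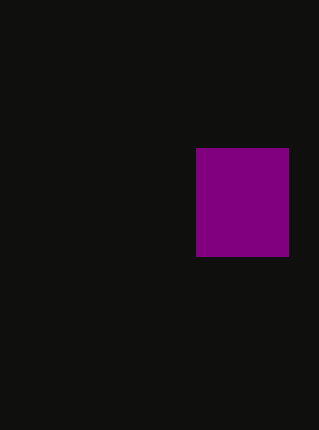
px0 = 196; py0 = 148; px1 = 288; py1 = 256; color = 'purple'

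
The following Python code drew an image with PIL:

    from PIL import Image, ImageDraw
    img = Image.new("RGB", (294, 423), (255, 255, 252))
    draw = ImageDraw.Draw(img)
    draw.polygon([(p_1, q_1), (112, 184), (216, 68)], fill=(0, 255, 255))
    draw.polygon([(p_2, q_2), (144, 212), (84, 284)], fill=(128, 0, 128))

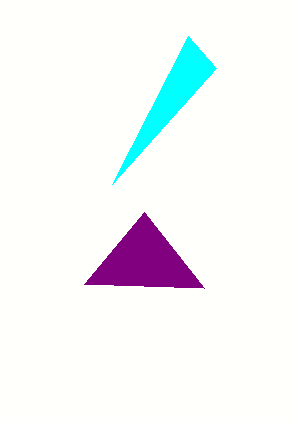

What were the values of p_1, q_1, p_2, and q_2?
p_1 = 188; q_1 = 36; p_2 = 204; q_2 = 288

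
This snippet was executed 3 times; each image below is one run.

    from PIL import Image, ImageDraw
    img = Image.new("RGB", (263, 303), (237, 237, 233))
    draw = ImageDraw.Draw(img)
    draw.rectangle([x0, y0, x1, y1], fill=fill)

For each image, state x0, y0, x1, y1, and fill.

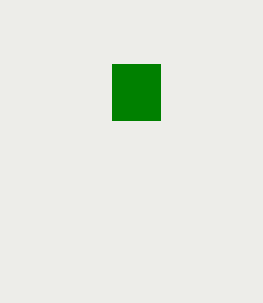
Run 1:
x0 = 112
y0 = 64
x1 = 160
y1 = 120
fill = 'green'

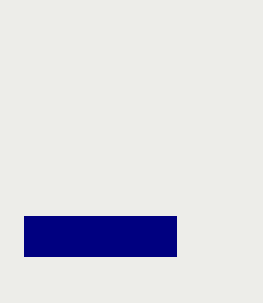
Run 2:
x0 = 24
y0 = 216
x1 = 176
y1 = 256
fill = 'navy'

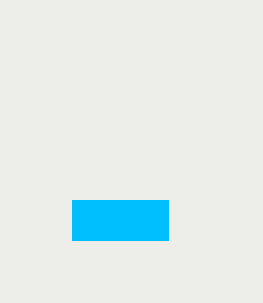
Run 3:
x0 = 72; y0 = 200; x1 = 168; y1 = 240; fill = 'deepskyblue'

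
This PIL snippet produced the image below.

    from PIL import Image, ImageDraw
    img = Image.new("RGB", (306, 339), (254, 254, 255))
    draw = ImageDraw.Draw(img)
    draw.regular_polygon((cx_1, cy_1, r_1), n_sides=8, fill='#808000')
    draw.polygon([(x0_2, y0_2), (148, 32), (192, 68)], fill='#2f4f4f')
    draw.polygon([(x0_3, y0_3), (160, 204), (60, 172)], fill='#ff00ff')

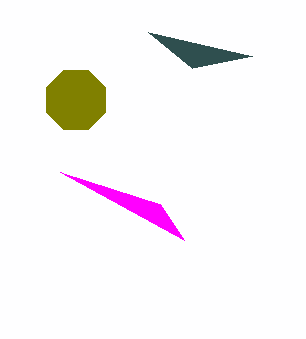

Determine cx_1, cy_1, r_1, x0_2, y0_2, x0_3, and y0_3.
cx_1 = 76; cy_1 = 100; r_1 = 32; x0_2 = 252; y0_2 = 56; x0_3 = 184; y0_3 = 240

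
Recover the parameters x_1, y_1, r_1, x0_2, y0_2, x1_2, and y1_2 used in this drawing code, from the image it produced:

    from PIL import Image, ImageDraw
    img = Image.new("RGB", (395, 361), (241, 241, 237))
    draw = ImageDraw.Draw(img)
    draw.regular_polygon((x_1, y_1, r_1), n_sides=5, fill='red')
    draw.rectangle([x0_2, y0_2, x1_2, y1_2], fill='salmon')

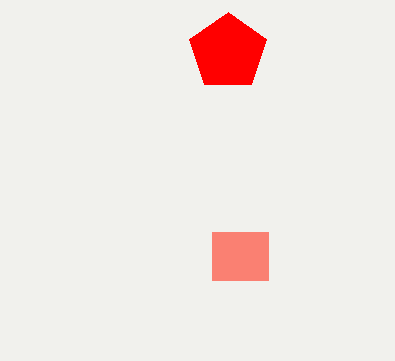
x_1 = 228
y_1 = 52
r_1 = 40
x0_2 = 212
y0_2 = 232
x1_2 = 268
y1_2 = 280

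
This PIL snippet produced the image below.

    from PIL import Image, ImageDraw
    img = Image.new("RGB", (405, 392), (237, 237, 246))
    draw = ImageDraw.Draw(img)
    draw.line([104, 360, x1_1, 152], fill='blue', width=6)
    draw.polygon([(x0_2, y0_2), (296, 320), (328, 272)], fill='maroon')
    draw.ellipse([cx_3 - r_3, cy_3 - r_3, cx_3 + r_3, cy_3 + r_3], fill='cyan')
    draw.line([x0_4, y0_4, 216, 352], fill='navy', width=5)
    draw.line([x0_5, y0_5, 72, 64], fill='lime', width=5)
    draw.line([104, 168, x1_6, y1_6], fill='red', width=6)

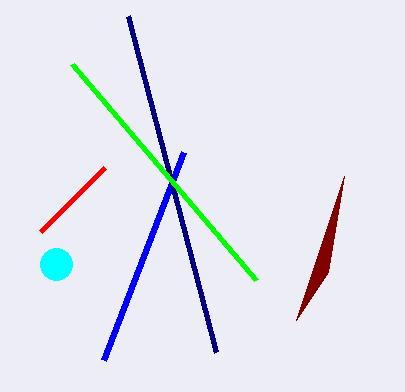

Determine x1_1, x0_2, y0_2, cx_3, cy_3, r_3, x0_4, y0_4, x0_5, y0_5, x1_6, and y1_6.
x1_1 = 184
x0_2 = 344
y0_2 = 176
cx_3 = 56
cy_3 = 264
r_3 = 16
x0_4 = 128
y0_4 = 16
x0_5 = 256
y0_5 = 280
x1_6 = 40
y1_6 = 232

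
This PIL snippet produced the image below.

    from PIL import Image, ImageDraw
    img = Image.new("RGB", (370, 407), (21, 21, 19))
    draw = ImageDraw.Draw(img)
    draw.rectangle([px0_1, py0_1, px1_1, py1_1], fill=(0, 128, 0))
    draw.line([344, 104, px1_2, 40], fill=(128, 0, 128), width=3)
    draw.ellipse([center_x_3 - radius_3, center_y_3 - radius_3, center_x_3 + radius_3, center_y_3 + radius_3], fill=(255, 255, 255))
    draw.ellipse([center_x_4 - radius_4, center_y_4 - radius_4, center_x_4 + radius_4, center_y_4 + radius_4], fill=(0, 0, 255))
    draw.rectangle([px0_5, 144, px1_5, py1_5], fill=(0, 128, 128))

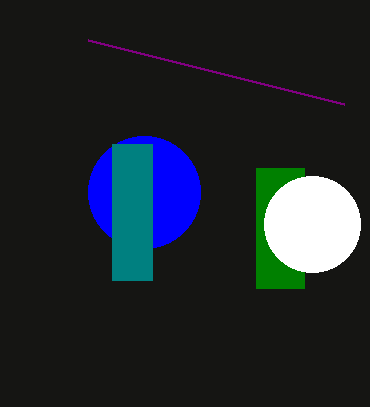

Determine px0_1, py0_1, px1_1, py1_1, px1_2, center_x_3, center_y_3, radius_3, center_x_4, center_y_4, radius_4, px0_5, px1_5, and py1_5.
px0_1 = 256
py0_1 = 168
px1_1 = 304
py1_1 = 288
px1_2 = 88
center_x_3 = 312
center_y_3 = 224
radius_3 = 48
center_x_4 = 144
center_y_4 = 192
radius_4 = 56
px0_5 = 112
px1_5 = 152
py1_5 = 280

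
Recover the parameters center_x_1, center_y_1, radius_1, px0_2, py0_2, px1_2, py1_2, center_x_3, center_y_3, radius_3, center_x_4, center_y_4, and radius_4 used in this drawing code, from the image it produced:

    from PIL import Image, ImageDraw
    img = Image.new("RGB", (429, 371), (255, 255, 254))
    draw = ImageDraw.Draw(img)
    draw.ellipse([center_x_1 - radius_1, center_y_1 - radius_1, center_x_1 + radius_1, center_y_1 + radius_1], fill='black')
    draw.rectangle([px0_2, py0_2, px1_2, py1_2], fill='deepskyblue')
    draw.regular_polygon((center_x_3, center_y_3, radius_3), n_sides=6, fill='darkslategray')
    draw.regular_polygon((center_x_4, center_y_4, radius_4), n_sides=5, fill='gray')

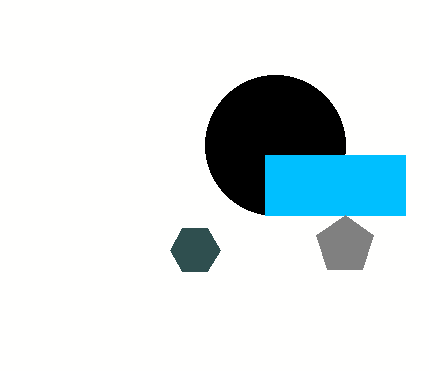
center_x_1 = 275, center_y_1 = 145, radius_1 = 70, px0_2 = 265, py0_2 = 155, px1_2 = 405, py1_2 = 215, center_x_3 = 195, center_y_3 = 250, radius_3 = 25, center_x_4 = 345, center_y_4 = 245, radius_4 = 30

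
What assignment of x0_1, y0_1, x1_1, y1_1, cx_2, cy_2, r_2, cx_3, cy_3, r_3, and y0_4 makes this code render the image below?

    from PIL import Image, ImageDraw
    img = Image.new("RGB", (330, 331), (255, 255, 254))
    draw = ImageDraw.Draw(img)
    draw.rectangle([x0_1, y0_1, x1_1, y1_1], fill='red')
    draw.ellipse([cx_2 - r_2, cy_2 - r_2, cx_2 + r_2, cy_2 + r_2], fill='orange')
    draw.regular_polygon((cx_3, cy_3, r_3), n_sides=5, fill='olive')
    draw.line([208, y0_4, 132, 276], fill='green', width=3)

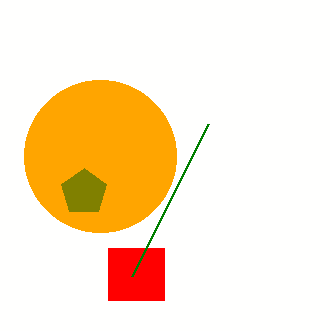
x0_1 = 108, y0_1 = 248, x1_1 = 164, y1_1 = 300, cx_2 = 100, cy_2 = 156, r_2 = 76, cx_3 = 84, cy_3 = 192, r_3 = 24, y0_4 = 124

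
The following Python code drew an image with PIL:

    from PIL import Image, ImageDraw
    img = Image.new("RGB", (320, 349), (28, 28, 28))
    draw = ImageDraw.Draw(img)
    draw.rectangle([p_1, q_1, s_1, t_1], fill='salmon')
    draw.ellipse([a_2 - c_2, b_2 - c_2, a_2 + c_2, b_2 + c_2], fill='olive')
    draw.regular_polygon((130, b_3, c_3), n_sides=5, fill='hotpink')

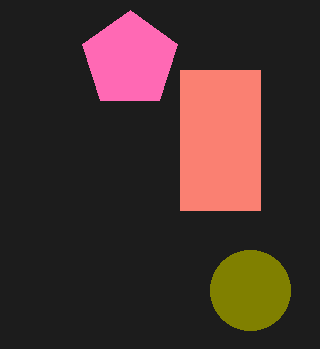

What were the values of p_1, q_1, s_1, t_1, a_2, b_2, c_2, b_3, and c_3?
p_1 = 180, q_1 = 70, s_1 = 260, t_1 = 210, a_2 = 250, b_2 = 290, c_2 = 40, b_3 = 60, c_3 = 50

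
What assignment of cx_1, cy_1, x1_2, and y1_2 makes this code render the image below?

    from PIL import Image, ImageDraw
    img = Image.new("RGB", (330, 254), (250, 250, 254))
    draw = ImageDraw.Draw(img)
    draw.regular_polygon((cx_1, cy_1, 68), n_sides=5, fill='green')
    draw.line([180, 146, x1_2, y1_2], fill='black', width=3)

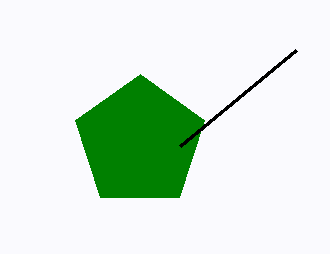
cx_1 = 140, cy_1 = 142, x1_2 = 296, y1_2 = 50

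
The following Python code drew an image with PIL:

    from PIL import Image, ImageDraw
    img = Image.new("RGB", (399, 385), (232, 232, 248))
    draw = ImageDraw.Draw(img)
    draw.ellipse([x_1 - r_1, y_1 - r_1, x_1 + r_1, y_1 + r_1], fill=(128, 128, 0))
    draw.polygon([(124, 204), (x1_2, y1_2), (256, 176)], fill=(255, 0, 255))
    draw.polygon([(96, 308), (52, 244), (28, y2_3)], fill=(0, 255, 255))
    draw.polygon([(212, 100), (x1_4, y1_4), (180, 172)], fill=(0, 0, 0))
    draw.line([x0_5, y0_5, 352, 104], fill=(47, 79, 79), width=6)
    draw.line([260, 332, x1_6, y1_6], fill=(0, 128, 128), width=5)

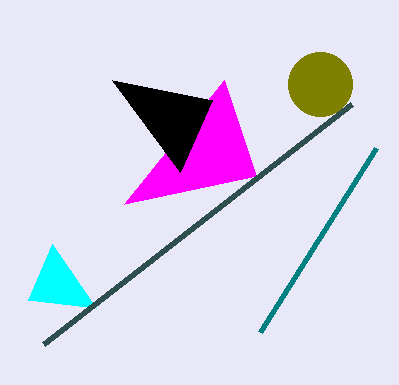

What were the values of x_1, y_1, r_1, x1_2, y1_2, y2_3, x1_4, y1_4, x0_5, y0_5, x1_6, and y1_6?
x_1 = 320; y_1 = 84; r_1 = 32; x1_2 = 224; y1_2 = 80; y2_3 = 300; x1_4 = 112; y1_4 = 80; x0_5 = 44; y0_5 = 344; x1_6 = 376; y1_6 = 148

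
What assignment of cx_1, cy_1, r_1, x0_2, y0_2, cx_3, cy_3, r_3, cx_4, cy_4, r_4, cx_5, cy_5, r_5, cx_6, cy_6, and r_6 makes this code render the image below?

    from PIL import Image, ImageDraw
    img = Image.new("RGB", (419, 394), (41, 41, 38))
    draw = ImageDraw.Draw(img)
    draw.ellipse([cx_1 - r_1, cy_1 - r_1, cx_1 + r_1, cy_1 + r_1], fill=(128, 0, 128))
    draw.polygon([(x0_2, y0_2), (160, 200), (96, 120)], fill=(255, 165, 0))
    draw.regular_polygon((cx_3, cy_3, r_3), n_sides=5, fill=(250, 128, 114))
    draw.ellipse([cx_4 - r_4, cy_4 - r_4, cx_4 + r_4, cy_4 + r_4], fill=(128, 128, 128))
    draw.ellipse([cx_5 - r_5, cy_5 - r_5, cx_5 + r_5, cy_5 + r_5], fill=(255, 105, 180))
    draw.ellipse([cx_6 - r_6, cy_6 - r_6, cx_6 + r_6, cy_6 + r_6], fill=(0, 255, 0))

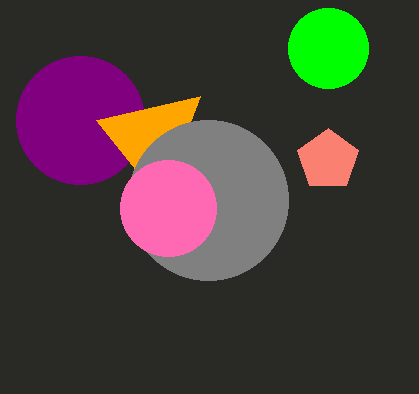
cx_1 = 80
cy_1 = 120
r_1 = 64
x0_2 = 200
y0_2 = 96
cx_3 = 328
cy_3 = 160
r_3 = 32
cx_4 = 208
cy_4 = 200
r_4 = 80
cx_5 = 168
cy_5 = 208
r_5 = 48
cx_6 = 328
cy_6 = 48
r_6 = 40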